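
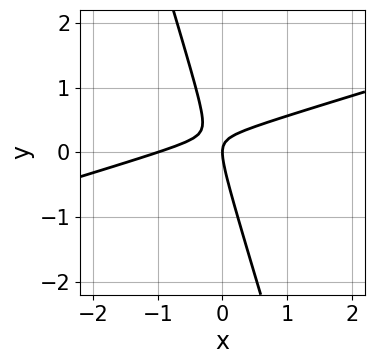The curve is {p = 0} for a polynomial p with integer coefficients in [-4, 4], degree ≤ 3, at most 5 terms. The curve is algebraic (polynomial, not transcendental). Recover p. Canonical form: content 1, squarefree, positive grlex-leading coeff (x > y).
x^2 - 3*x*y - y^2 + x

(a) deg p = 2.
(b) Checking where it meets the axes: one y-axis crossing is at y = 0; the x-axis gridline crossings are at x ∈ {-1, 0}.
(c) Assembling these constraints gives the stated polynomial.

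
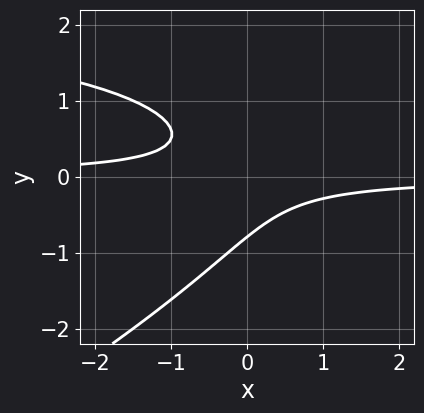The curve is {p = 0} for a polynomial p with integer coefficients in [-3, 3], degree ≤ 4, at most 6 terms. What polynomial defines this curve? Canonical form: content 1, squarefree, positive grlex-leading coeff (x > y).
x*y^2 - 2*y^3 - 3*x*y - 1

The degree is 3 — the shape is more complex than any degree-2 curve.
Observable constraints: the curve avoids every integer x-axis point in the box.
Solving for integer coefficients yields p as stated.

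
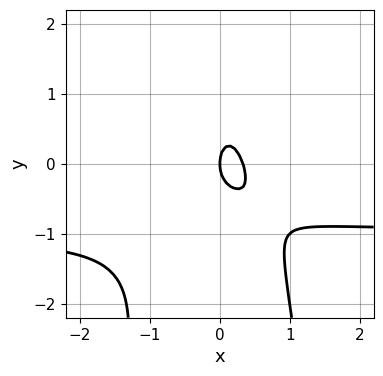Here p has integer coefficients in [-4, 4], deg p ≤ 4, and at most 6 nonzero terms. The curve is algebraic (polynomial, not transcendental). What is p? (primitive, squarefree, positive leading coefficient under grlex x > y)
1. deg p = 3.
2. From the axis intercepts and sections: it crosses the y-axis at the gridline y = 0; it crosses the x-axis at the gridline x = 0.
3. Matching integer coefficients to the picture gives p.

3*x^2*y + 3*x^2 + y^2 - x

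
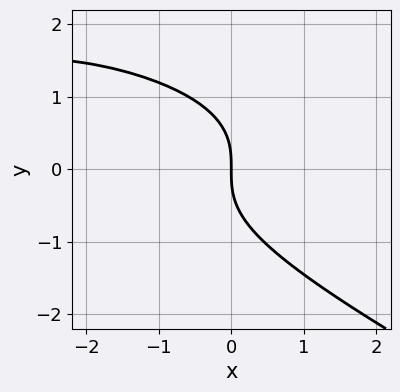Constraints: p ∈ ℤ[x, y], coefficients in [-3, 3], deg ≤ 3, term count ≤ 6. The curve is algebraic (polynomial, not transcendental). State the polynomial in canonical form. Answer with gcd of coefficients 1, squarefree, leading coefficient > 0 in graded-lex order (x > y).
1. The degree is 3 — the shape is more complex than any degree-2 curve.
2. Observable constraints: it meets the x-axis at x = 0 (among the integer gridlines); it meets the y-axis at y = 0 (among the integer gridlines).
3. Fitting integer coefficients to these (and the overall shape) gives p.

x*y^2 + 2*y^3 + x^2 + 3*x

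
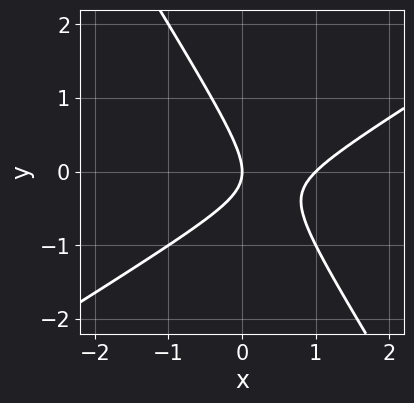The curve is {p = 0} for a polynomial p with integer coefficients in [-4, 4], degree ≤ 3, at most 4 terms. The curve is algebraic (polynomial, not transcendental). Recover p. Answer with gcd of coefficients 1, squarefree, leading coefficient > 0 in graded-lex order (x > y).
x^2 - x*y - y^2 - x

First, degree: a generic line meets the curve in up to 2 points, so deg p = 2.
Next, against the integer gridlines: the x-axis gridline crossings are at x ∈ {0, 1}; it meets the y-axis at y = 0 (among the integer gridlines).
Finally, these observations pin down the coefficients.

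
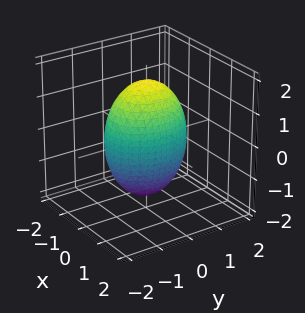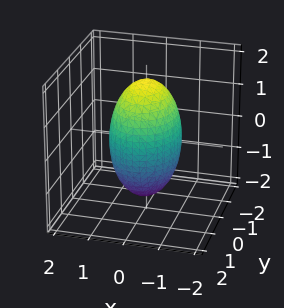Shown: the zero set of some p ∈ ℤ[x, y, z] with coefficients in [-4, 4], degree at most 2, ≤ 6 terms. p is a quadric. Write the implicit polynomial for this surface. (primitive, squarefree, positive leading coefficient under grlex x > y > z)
First, deg p = 2.
Then, symmetries: it's symmetric under x → −x, forcing even powers of x; it's symmetric under y → −y, forcing even powers of y; it's symmetric under z → −z, forcing even powers of z.
Then, from the visible intercepts: among the integer gridlines, it crosses the x-axis at x ∈ {-1, 1}.
Finally, the integer polynomial consistent with all of this is the stated p.

3*x^2 + 2*y^2 + z^2 - 3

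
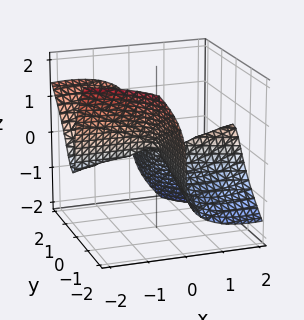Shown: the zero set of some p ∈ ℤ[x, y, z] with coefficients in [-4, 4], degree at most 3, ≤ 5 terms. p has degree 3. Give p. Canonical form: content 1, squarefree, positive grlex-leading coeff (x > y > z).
(a) deg p = 3.
(b) Checking where it meets the axes: the visible y-axis segment lies entirely on the surface; every point of the x-axis in the box is on the surface; one z-axis crossing is at z = 0.
(c) Assembling these constraints gives the stated polynomial.

x^2*y + 3*x*y^2 - 2*x*y*z + 2*z^3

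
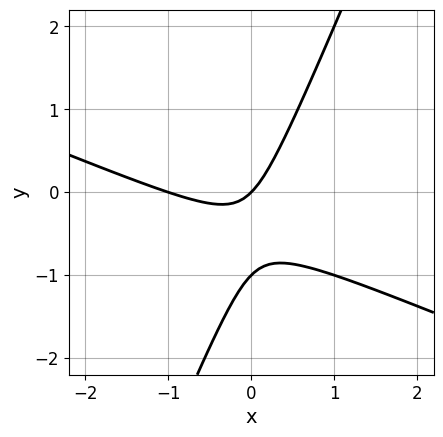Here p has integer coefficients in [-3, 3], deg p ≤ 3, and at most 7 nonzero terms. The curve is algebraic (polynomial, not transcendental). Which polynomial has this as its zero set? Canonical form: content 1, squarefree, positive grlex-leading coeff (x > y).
First, deg p = 2.
Next, from the visible intercepts: among the integer gridlines, it crosses the y-axis at y ∈ {-1, 0}; among the integer gridlines, it crosses the x-axis at x ∈ {-1, 0}.
Finally, the integer polynomial consistent with all of this is the stated p.

x^2 + 2*x*y - y^2 + x - y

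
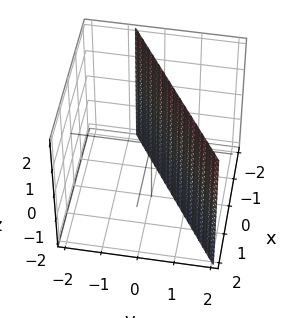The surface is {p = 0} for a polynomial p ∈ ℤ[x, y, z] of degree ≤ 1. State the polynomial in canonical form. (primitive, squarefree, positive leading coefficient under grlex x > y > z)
(a) Degree: every cross-section is a straight line — this is a plane, so deg p = 1.
(b) From the visible intercepts: it crosses the x-axis at the gridline x = -1; the surface avoids every integer z-axis point in the box.
(c) The integer polynomial consistent with all of this is the stated p.

2*x - 3*y + 2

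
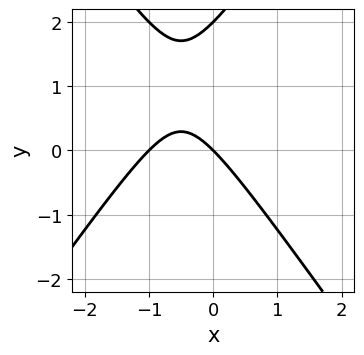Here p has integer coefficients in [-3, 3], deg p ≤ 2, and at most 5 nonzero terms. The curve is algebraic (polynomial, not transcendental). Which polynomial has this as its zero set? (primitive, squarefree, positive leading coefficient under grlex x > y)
deg p = 2. No degree-1 curve has this shape.
From the visible intercepts: the x-axis gridline crossings are at x ∈ {-1, 0}; the y-axis gridline crossings are at y ∈ {0, 2}.
The integer polynomial consistent with all of this is the stated p.

2*x^2 - y^2 + 2*x + 2*y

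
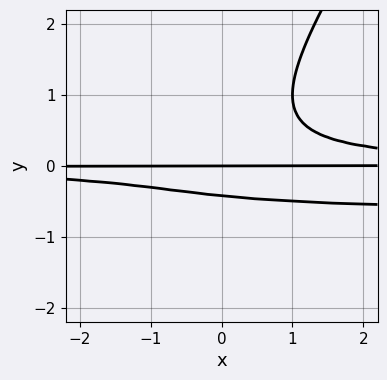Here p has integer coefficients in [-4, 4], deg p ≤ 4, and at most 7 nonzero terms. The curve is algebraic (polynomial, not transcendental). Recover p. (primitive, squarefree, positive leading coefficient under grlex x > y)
3*x*y^3 - 2*y^4 + 2*x*y^2 - 2*y^2 - y

First, deg p = 4.
Then, checking where it meets the axes: every point of the x-axis in the box is on the curve; one y-axis crossing is at y = 0.
Finally, fitting integer coefficients to these (and the overall shape) gives p.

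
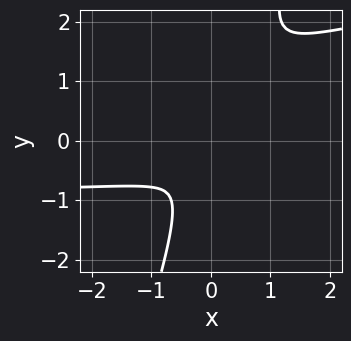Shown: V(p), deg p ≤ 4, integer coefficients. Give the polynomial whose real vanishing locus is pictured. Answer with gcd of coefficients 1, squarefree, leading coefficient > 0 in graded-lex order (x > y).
3*x*y^3 - y^4 - 2*x^2*y - 2*x^2 - y^2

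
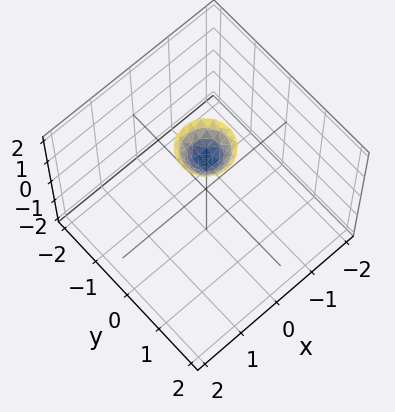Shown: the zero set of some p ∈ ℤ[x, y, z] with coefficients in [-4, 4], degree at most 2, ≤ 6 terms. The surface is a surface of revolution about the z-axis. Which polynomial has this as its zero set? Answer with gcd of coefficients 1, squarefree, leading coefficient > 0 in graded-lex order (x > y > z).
3*x^2 + 3*y^2 - 2*z + 3

deg p = 2.
By symmetry, every cross-section ⟂ z is a circle, so x, y appear only via x² + y².
From the visible intercepts: a circular section at z = 2 has radius between 0 and 1; no y-intercept at any integer in the box.
These observations pin down the coefficients.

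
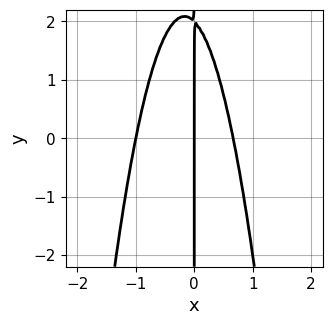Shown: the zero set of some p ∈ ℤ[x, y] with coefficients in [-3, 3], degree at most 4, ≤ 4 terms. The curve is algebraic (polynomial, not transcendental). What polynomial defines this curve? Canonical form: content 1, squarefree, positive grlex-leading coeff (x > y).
(a) Degree: no degree-2 curve has this shape, so deg p = 3.
(b) From the axis intercepts and sections: the visible y-axis segment lies entirely on the curve; the x-axis gridline crossings are at x ∈ {-1, 0}.
(c) The integer polynomial consistent with all of this is the stated p.

3*x^3 + x^2 + x*y - 2*x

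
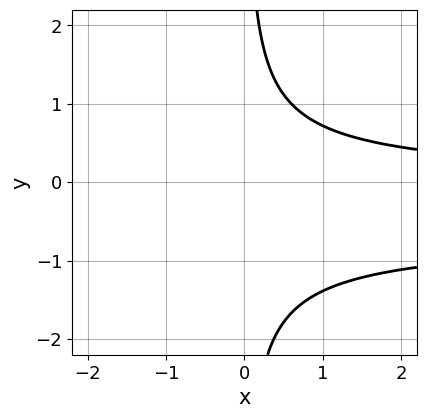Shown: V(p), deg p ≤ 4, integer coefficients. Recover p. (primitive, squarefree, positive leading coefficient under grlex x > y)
3*x*y^2 + 2*x*y - 3

1. deg p = 3.
2. From the visible intercepts: it misses every integer gridline on the x-axis; no y-intercept at any integer in the box.
3. Matching integer coefficients to the picture gives p.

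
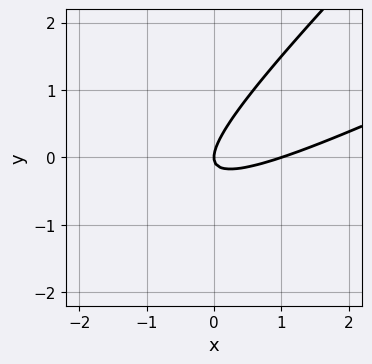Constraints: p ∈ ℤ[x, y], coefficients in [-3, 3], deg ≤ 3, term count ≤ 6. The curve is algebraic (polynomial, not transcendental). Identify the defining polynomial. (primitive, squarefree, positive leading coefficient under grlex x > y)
(a) deg p = 2. No degree-1 curve has this shape.
(b) Checking where it meets the axes: among the integer gridlines, it crosses the x-axis at x ∈ {0, 1}; one y-axis crossing is at y = 0.
(c) Assembling these constraints gives the stated polynomial.

x^2 - 3*x*y + 2*y^2 - x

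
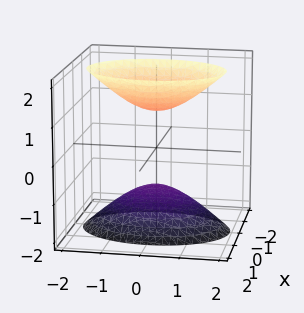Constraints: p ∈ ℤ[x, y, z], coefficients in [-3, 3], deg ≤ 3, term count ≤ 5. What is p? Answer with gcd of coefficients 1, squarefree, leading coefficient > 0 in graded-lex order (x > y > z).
2*x^2 + y^2 - z^2 + 1

1. The picture has 2 separate pieces. They look like related sheets of one shape, so recover p as a whole.
2. The degree is 2 — two sheets facing apart; a quadric.
3. Symmetries: the z ↦ −z reflection is a symmetry, so z appears only in even powers; mirror symmetry x ↦ −x ⇒ only even powers of x; the y ↦ −y reflection is a symmetry, so y appears only in even powers.
4. Against the integer gridlines: no y-intercept at any integer in the box; the z-axis gridline crossings are at z ∈ {-1, 1}; it misses every integer gridline on the x-axis.
5. Putting this together gives p.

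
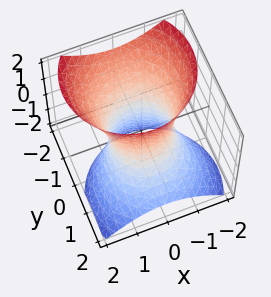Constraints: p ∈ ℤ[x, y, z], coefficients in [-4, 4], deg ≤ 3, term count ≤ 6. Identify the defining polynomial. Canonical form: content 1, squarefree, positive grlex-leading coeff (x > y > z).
Degree: the shape is more complex than any degree-1 surface, so deg p = 2.
Reading off the gridlines: no z-intercept at any integer in the box; among the integer gridlines, it crosses the y-axis at y ∈ {-1, 1}; the x-axis gridline crossings are at x ∈ {-1, 1}.
The integer polynomial consistent with all of this is the stated p.

2*x^2 + 2*y^2 + 2*y*z - z^2 - 2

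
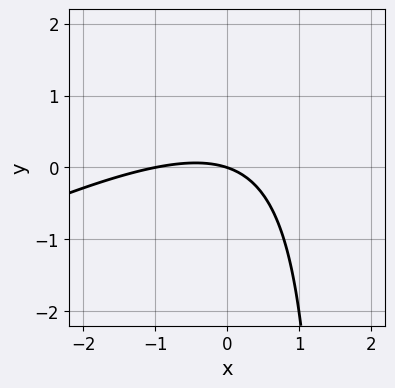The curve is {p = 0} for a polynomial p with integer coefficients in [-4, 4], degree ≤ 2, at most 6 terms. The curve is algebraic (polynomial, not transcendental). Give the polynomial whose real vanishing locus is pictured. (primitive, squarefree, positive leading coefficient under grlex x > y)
x^2 - 2*x*y + x + 3*y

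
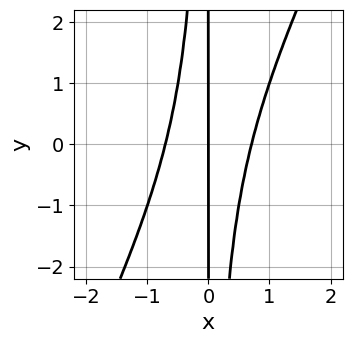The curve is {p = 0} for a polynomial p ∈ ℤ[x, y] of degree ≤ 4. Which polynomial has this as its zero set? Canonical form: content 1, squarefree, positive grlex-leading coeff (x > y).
deg p = 3. The shape is more complex than any degree-2 curve.
From the visible intercepts: the visible y-axis segment lies entirely on the curve; one x-axis crossing is at x = 0.
Fitting integer coefficients to these (and the overall shape) gives p.

2*x^3 - x^2*y - x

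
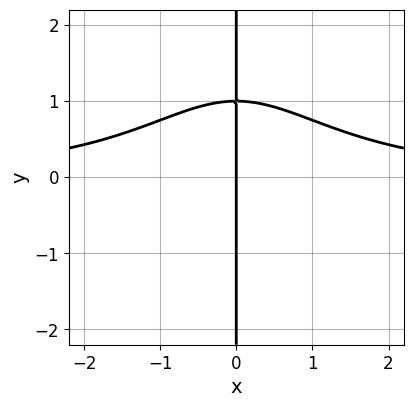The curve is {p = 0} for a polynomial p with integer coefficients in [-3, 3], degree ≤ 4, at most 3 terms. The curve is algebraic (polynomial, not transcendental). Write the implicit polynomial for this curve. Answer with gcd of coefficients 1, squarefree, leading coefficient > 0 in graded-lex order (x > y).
x^3*y + 3*x*y - 3*x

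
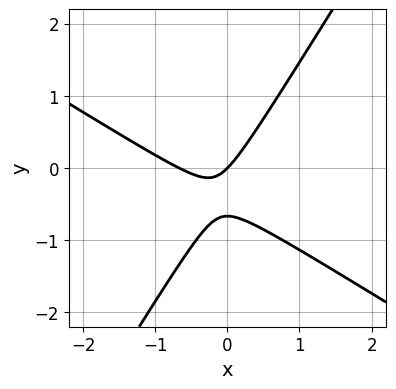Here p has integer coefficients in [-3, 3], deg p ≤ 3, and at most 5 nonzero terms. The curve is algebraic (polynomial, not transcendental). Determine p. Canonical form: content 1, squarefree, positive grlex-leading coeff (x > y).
3*x^2 + 3*x*y - 3*y^2 + 2*x - 2*y

First, degree: no degree-1 curve has this shape, so deg p = 2.
Next, observable constraints: it meets the x-axis at x = 0 (among the integer gridlines); it crosses the y-axis at the gridline y = 0.
Finally, solving for integer coefficients yields p as stated.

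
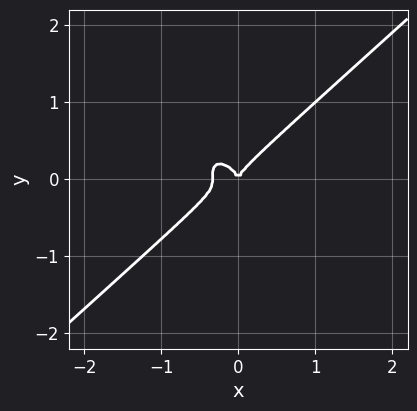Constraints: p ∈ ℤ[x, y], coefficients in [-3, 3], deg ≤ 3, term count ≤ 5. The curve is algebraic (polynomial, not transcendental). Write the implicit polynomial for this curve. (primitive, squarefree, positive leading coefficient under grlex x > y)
3*x^3 - x*y^2 - 3*y^3 + x^2

(a) The degree is 3 — the shape is more complex than any degree-2 curve.
(b) Checking where it meets the axes: one y-axis crossing is at y = 0; one x-axis crossing is at x = 0.
(c) Fitting integer coefficients to these (and the overall shape) gives p.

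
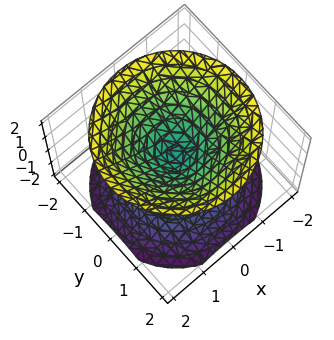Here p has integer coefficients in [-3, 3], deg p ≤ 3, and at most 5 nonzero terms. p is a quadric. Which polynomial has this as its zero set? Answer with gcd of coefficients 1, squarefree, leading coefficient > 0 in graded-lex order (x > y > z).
x^2 + y^2 - z^2

1. There are 2 components. Treating them together as one polynomial.
2. Degree: a double cone through the origin; a quadric, so deg p = 2.
3. Symmetries: rotational symmetry about the z-axis ⇒ p depends on x, y only through x² + y²; mirror symmetry z ↦ −z ⇒ only even powers of z.
4. From the axis intercepts and sections: one y-axis crossing is at y = 0; a circular section at z = 1 has radius exactly 1.
5. The integer polynomial consistent with all of this is the stated p.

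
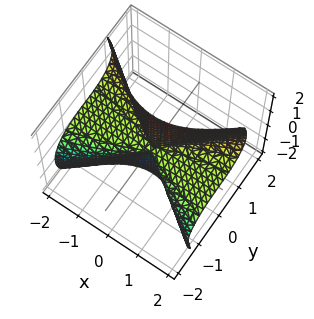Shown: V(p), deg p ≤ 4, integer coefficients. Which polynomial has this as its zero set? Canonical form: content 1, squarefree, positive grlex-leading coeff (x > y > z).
(a) Degree: the shape is more complex than any degree-2 surface, so deg p = 3.
(b) Checking where it meets the axes: it crosses the y-axis at the gridline y = 0; the visible z-axis segment lies entirely on the surface.
(c) Together with the visible shape, these determine p as stated. Check: (-2, 0, 0) on the x-axis lies on the surface, and p(-2, 0, 0) = 0. ✓

2*x^2*z - 2*y^3 - 3*y*z^2 - y*z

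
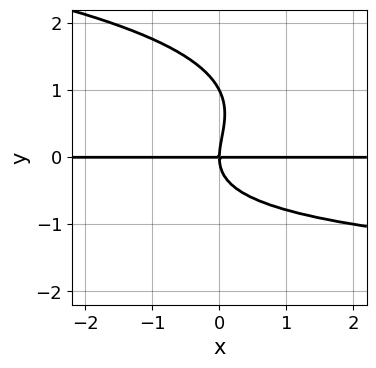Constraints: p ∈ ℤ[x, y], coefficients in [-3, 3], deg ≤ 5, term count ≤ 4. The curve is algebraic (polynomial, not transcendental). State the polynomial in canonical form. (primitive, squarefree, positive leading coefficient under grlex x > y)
2*y^4 + x*y^2 - 2*y^3 + 3*x*y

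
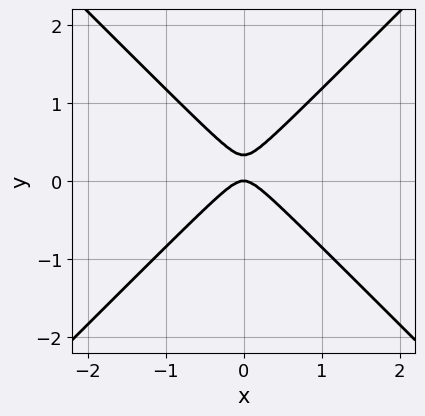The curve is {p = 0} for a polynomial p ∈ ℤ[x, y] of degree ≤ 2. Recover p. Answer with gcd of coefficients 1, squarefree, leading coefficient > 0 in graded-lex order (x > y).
3*x^2 - 3*y^2 + y

Degree: a generic line meets the curve in up to 2 points, so deg p = 2.
Symmetries: the x ↦ −x reflection is a symmetry, so x appears only in even powers.
Reading off the gridlines: one y-axis crossing is at y = 0; it meets the x-axis at x = 0 (among the integer gridlines).
Solving for integer coefficients yields p as stated.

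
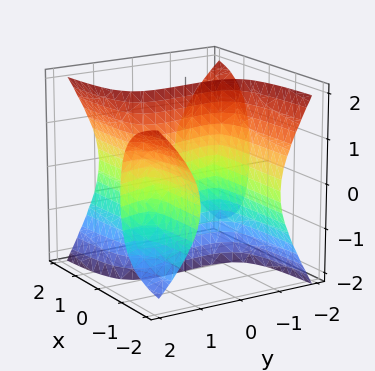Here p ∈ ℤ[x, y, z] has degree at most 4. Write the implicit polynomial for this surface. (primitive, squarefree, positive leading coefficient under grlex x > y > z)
3*x*y^2 - 2*x*z^2 + y^3 - 3*x - y

There are 3 components. They look like related sheets of one shape, so recover p as a whole.
Degree: no degree-2 surface has this shape, so deg p = 3.
From the axis intercepts and sections: among the integer gridlines, it crosses the y-axis at y ∈ {-1, 0, 1}; the visible z-axis segment lies entirely on the surface; it meets the x-axis at x = 0 (among the integer gridlines).
These observations pin down the coefficients.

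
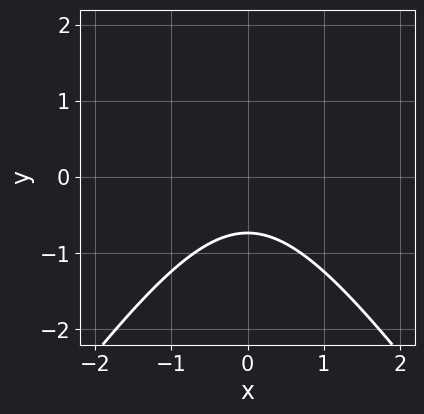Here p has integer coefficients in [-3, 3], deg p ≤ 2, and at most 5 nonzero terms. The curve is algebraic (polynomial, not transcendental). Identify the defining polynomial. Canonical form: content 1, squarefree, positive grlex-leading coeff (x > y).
2*x^2 - y^2 + 2*y + 2

(a) Degree: no degree-1 curve has this shape, so deg p = 2.
(b) Symmetries: it's symmetric under x → −x, forcing even powers of x.
(c) Against the integer gridlines: it misses every integer gridline on the x-axis.
(d) These observations pin down the coefficients.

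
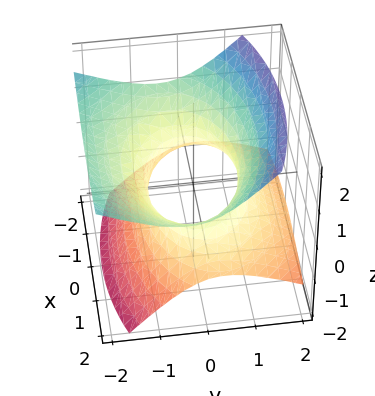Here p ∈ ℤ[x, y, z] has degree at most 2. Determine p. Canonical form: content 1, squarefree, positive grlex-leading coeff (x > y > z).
x^2 + 2*y^2 + 2*y*z - 3*z^2 - 2

1. Degree: no degree-1 surface has this shape, so deg p = 2.
2. Reading off the gridlines: among the integer gridlines, it crosses the y-axis at y ∈ {-1, 1}; the surface avoids every integer z-axis point in the box.
3. Fitting integer coefficients to these (and the overall shape) gives p.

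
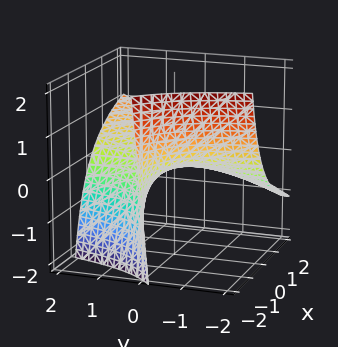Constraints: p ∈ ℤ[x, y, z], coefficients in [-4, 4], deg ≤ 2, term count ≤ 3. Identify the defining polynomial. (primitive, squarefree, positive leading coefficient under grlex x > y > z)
deg p = 2. No degree-1 surface has this shape.
Reading off the gridlines: every point of the y-axis in the box is on the surface; every point of the x-axis in the box is on the surface; one z-axis crossing is at z = 0.
Assembling these constraints gives the stated polynomial.

x*y - x*z - 2*z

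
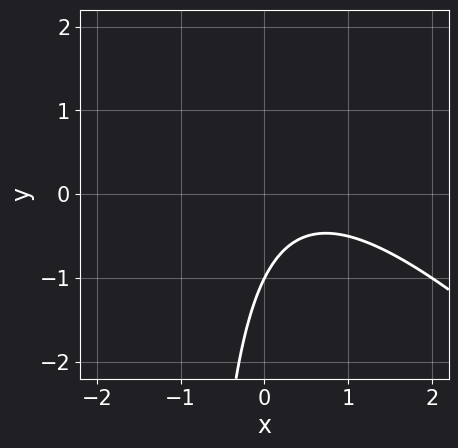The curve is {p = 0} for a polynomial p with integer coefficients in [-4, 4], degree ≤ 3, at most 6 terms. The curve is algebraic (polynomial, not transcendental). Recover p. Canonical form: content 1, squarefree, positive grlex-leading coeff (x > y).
Degree: no degree-1 curve has this shape, so deg p = 2.
Checking where it meets the axes: one y-axis crossing is at y = -1; the curve avoids every integer x-axis point in the box.
These observations pin down the coefficients.

x^2 + x*y - x + y + 1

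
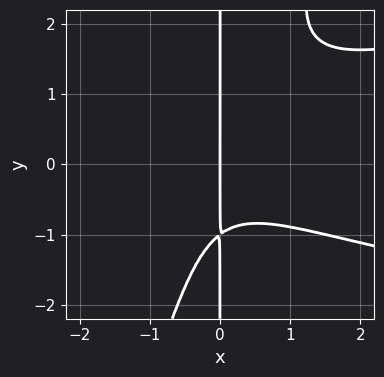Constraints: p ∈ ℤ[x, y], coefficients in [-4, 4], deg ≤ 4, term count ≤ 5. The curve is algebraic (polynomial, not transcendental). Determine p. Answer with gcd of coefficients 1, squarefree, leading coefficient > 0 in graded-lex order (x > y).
3*x^2*y^2 - x*y^3 - 2*x^3 - x*y - 2*x

First, deg p = 4. The shape is more complex than any degree-3 curve.
Next, checking where it meets the axes: it meets the x-axis at x = 0 (among the integer gridlines); the visible y-axis segment lies entirely on the curve.
Finally, assembling these constraints gives the stated polynomial.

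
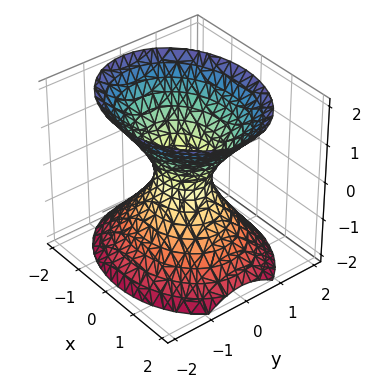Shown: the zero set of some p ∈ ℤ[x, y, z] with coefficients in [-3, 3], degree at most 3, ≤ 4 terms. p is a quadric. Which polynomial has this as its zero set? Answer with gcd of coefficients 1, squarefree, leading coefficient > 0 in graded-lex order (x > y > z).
2*x^2 + 3*y^2 - 2*z^2 - 1

(a) The degree is 2 — an hourglass — one-sheet hyperboloid; a quadric.
(b) Symmetries: the z ↦ −z reflection is a symmetry, so z appears only in even powers; the x ↦ −x reflection is a symmetry, so x appears only in even powers; it's symmetric under y → −y, forcing even powers of y.
(c) Observable constraints: it misses every integer gridline on the z-axis.
(d) The integer polynomial consistent with all of this is the stated p.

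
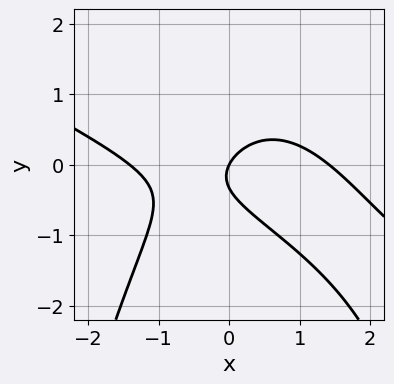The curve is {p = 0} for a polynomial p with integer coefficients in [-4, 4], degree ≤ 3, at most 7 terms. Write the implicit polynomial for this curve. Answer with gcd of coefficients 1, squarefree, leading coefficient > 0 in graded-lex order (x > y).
x^3 + 2*x^2*y + 3*y^2 - 2*x + y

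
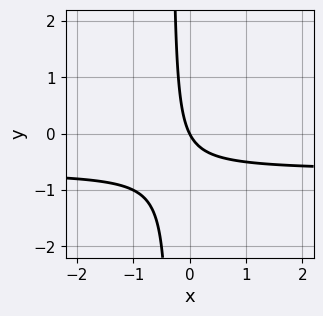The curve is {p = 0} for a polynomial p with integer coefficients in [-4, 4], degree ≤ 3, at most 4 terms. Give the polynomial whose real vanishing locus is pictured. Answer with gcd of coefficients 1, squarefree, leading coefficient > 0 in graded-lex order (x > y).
deg p = 2. The shape is more complex than any degree-1 curve.
Against the integer gridlines: it meets the x-axis at x = 0 (among the integer gridlines); one y-axis crossing is at y = 0.
Assembling these constraints gives the stated polynomial.

3*x*y + 2*x + y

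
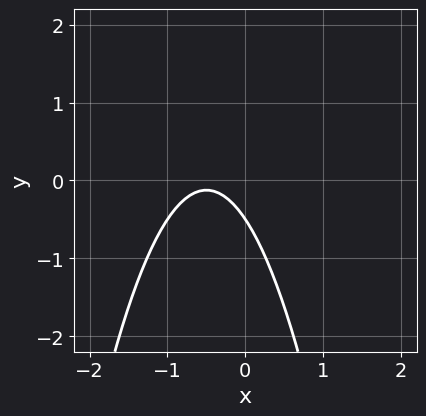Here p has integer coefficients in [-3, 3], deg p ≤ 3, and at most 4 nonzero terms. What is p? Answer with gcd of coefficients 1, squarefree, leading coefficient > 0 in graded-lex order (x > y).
3*x^2 + 3*x + 2*y + 1

First, the degree is 2 — no degree-1 curve has this shape.
Then, from the visible intercepts: the curve avoids every integer x-axis point in the box.
Finally, matching integer coefficients to the picture gives p.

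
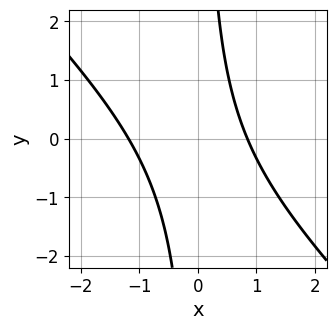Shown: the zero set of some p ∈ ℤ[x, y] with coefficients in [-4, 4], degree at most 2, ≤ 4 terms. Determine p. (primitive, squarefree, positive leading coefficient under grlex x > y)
deg p = 2. No degree-1 curve has this shape.
Observable constraints: no y-intercept at any integer in the box.
Together with the visible shape, these determine p as stated.

3*x^2 + 3*x*y + x - 3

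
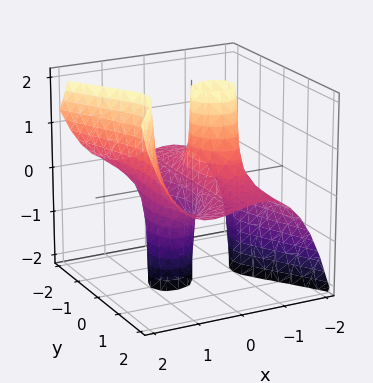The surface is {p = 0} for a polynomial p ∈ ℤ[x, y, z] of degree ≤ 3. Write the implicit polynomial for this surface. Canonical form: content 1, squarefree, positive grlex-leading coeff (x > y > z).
The degree is 3 — no degree-2 surface has this shape.
Observable constraints: every point of the y-axis in the box is on the surface; the visible z-axis segment lies entirely on the surface; among the integer gridlines, it crosses the x-axis at x ∈ {-1, 0, 1}.
Together with the visible shape, these determine p as stated.

x^3 - y^2*z - x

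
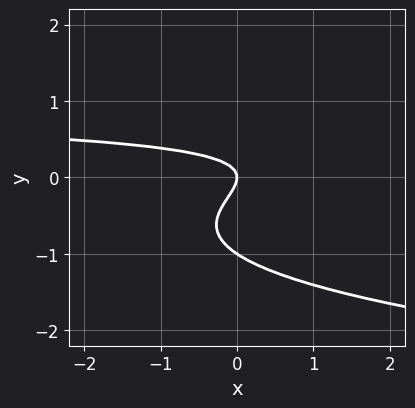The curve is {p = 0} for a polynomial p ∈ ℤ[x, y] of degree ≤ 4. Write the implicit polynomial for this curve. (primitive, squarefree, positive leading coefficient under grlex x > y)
(a) deg p = 3. A generic line meets the curve in up to 3 points.
(b) From the axis intercepts and sections: it meets the x-axis at x = 0 (among the integer gridlines); the y-axis gridline crossings are at y ∈ {-1, 0}.
(c) The integer polynomial consistent with all of this is the stated p.

3*y^3 - x*y + 3*y^2 + x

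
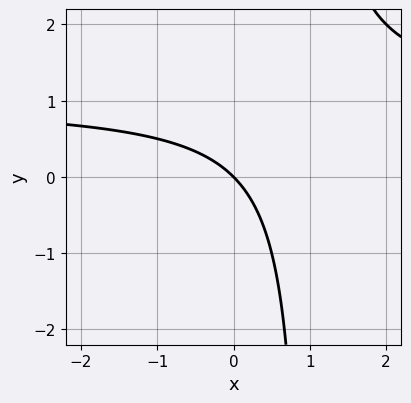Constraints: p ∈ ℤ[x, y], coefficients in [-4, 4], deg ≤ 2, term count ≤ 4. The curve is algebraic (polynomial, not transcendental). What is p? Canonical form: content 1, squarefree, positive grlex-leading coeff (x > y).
(a) deg p = 2.
(b) Reading off the gridlines: one x-axis crossing is at x = 0; it meets the y-axis at y = 0 (among the integer gridlines).
(c) Solving for integer coefficients yields p as stated.

x*y - x - y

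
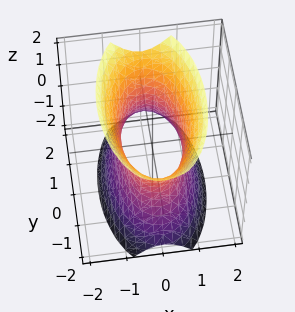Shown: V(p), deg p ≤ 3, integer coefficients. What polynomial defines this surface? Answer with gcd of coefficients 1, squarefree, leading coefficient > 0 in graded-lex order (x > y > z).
3*x^2 + y^2 - z^2 - 2

deg p = 2. One connected sheet with a waist; a quadric.
Symmetries: mirror symmetry y ↦ −y ⇒ only even powers of y; it's symmetric under x → −x, forcing even powers of x; mirror symmetry z ↦ −z ⇒ only even powers of z.
From the axis intercepts and sections: it misses every integer gridline on the z-axis.
Solving for integer coefficients yields p as stated.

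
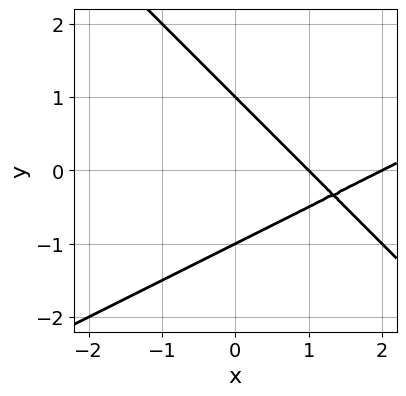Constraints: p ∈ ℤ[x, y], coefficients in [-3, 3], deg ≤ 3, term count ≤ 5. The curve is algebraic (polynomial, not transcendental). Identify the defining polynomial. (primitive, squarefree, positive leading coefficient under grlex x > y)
x^2 - x*y - 2*y^2 - 3*x + 2

First, degree: the shape is more complex than any degree-1 curve, so deg p = 2.
Next, observable constraints: the x-axis gridline crossings are at x ∈ {1, 2}; among the integer gridlines, it crosses the y-axis at y ∈ {-1, 1}.
Finally, together with the visible shape, these determine p as stated.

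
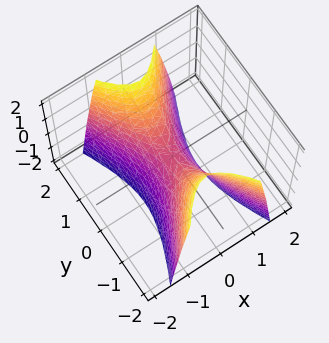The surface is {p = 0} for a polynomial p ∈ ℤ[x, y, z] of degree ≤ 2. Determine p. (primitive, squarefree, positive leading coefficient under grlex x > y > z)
1. The degree is 2 — a saddle surface; a quadric.
2. Symmetries: mirror symmetry x ↦ −x ⇒ only even powers of x; mirror symmetry y ↦ −y ⇒ only even powers of y.
3. Against the integer gridlines: it crosses the z-axis at the gridline z = 0; it meets the x-axis at x = 0 (among the integer gridlines).
4. Fitting integer coefficients to these (and the overall shape) gives p.

3*x^2 - y^2 + z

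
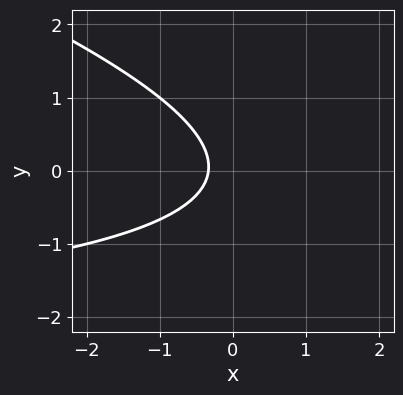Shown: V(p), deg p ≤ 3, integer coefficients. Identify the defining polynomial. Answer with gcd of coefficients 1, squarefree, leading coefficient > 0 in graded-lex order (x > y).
x*y + 3*y^2 + 3*x + 1

The degree is 2 — the shape is more complex than any degree-1 curve.
From the visible intercepts: the curve avoids every integer y-axis point in the box.
Together with the visible shape, these determine p as stated.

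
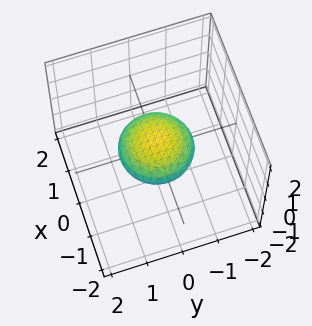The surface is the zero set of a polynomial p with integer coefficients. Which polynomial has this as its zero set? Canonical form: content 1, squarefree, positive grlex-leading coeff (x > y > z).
x^2 + y^2 + 3*z^2 - 1

Degree: bounded and convex; a quadric, so deg p = 2.
By symmetry, every cross-section ⟂ z is a circle, so x, y appear only via x² + y²; it's symmetric under z → −z, forcing even powers of z.
Observable constraints: the x-axis gridline crossings are at x ∈ {-1, 1}; among the integer gridlines, it crosses the y-axis at y ∈ {-1, 1}; a circular section at z = 0 has radius exactly 1.
Matching integer coefficients to the picture gives p.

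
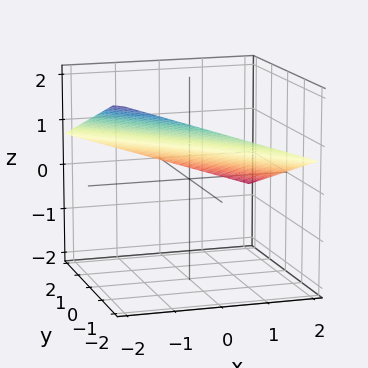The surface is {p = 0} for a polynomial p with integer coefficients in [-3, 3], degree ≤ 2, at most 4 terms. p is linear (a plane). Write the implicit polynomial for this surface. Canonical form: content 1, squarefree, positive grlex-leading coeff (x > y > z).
x + y + 3*z - 2

(a) The degree is 1 — the surface is flat (a plane).
(b) Reading off the gridlines: it crosses the x-axis at the gridline x = 2; it meets the y-axis at y = 2 (among the integer gridlines).
(c) The integer polynomial consistent with all of this is the stated p.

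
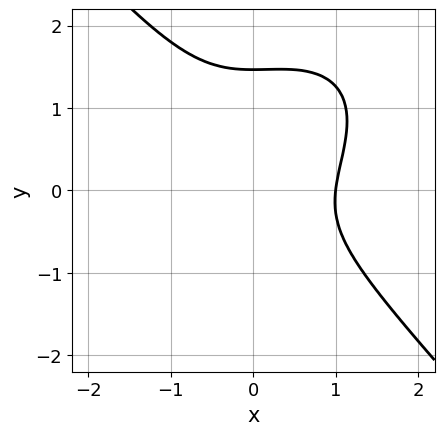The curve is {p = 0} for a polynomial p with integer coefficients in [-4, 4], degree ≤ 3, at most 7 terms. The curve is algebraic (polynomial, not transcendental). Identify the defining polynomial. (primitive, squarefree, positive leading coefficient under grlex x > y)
First, degree: a generic line meets the curve in up to 3 points, so deg p = 3.
Then, observable constraints: it crosses the x-axis at the gridline x = 1.
Finally, fitting integer coefficients to these (and the overall shape) gives p.

3*x^3 - x^2*y + 3*y^3 - 3*y^2 - 3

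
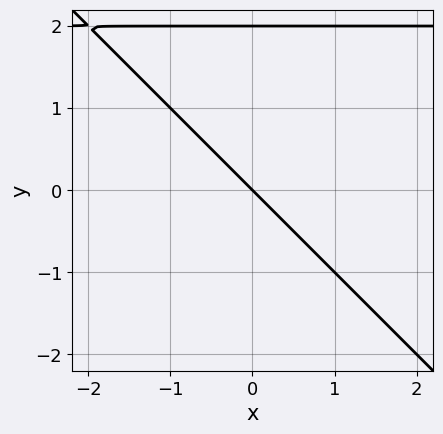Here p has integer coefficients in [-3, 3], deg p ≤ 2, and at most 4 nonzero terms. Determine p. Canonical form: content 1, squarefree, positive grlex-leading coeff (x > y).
(a) The degree is 2 — a generic line meets the curve in up to 2 points.
(b) From the axis intercepts and sections: among the integer gridlines, it crosses the y-axis at y ∈ {0, 2}; it crosses the x-axis at the gridline x = 0.
(c) Fitting integer coefficients to these (and the overall shape) gives p.

x*y + y^2 - 2*x - 2*y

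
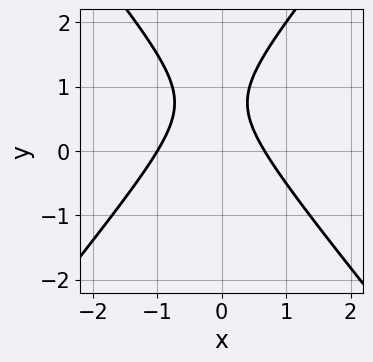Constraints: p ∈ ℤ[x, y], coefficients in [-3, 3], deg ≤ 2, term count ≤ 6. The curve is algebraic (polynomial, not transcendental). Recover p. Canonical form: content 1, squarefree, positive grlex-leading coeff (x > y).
3*x^2 - 2*y^2 + x + 3*y - 2

1. Degree: the shape is more complex than any degree-1 curve, so deg p = 2.
2. Reading off the gridlines: the curve avoids every integer y-axis point in the box; it crosses the x-axis at the gridline x = -1.
3. These observations pin down the coefficients.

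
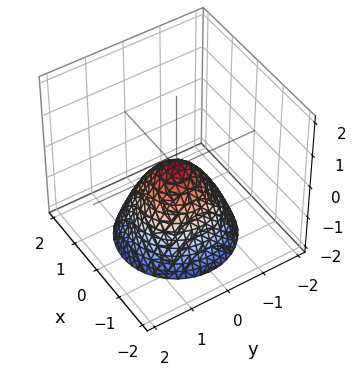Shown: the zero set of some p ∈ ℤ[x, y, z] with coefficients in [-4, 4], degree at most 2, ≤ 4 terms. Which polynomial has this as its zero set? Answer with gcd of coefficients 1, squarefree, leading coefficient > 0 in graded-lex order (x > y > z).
x^2 + y^2 + z

First, deg p = 2.
Next, symmetry: the surface is invariant under rotation about z: p = q(x² + y², z).
Next, from the visible intercepts: it crosses the z-axis at the gridline z = 0; a circular section at z = -1 has radius exactly 1.
Finally, together with the visible shape, these determine p as stated.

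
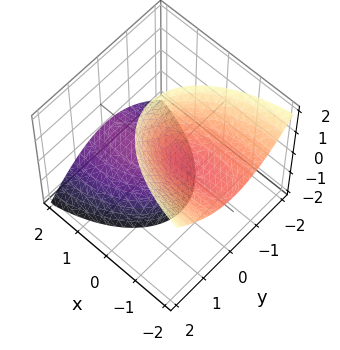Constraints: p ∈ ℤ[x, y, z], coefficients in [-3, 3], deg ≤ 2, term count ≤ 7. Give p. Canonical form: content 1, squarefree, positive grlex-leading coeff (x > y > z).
x^2 + 3*x*z + 3*y^2 - z^2 + 1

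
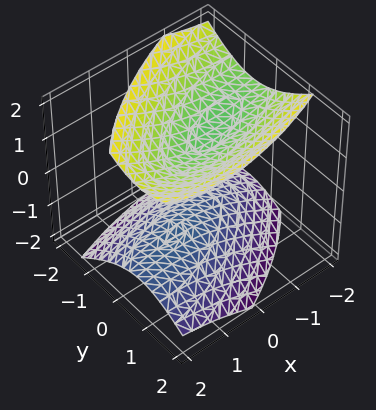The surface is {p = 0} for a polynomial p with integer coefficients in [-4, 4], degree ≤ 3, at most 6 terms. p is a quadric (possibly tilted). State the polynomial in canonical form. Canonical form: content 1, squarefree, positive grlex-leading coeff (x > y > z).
1. The picture has 2 separate pieces. They look like related sheets of one shape, so recover p as a whole.
2. The degree is 2 — no degree-1 surface has this shape.
3. From the visible intercepts: it misses every integer gridline on the x-axis; the z-axis gridline crossings are at z ∈ {-1, 1}.
4. Solving for integer coefficients yields p as stated.

x^2 - 2*x*y + x*z + 3*y^2 - 3*z^2 + 3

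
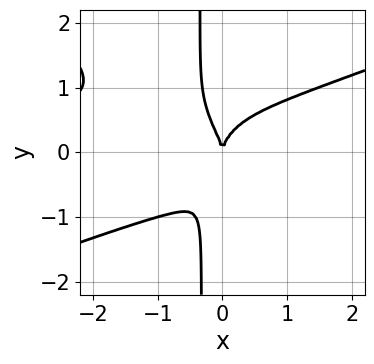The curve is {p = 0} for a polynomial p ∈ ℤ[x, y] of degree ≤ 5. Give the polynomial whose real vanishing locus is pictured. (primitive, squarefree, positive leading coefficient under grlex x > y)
(a) The degree is 4 — a generic line meets the curve in up to 4 points.
(b) From the visible intercepts: it meets the x-axis at x = 0 (among the integer gridlines); it meets the y-axis at y = 0 (among the integer gridlines).
(c) Together with the visible shape, these determine p as stated.

x^3*y - x^2*y^2 - 3*x*y^3 - y^3 + 2*x^2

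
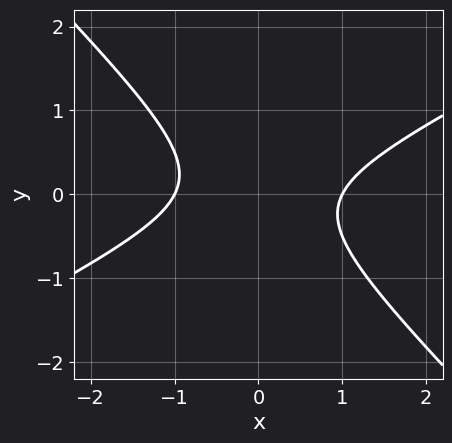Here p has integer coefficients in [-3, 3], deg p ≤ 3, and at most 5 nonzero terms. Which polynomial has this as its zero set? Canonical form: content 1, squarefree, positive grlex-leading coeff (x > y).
x^2 - x*y - 2*y^2 - 1

(a) Degree: a generic line meets the curve in up to 2 points, so deg p = 2.
(b) Checking where it meets the axes: the x-axis gridline crossings are at x ∈ {-1, 1}; no y-intercept at any integer in the box.
(c) The integer polynomial consistent with all of this is the stated p.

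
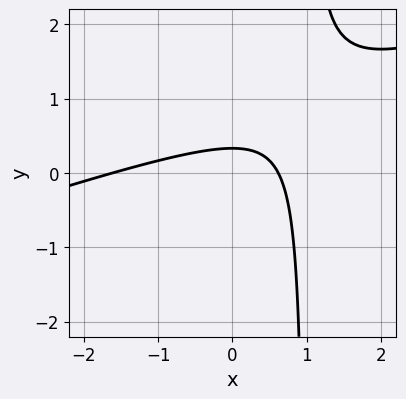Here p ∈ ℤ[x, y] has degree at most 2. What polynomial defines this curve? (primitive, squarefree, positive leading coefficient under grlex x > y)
Degree: a generic line meets the curve in up to 2 points, so deg p = 2.
Matching integer coefficients to the picture gives p.

x^2 - 3*x*y + x + 3*y - 1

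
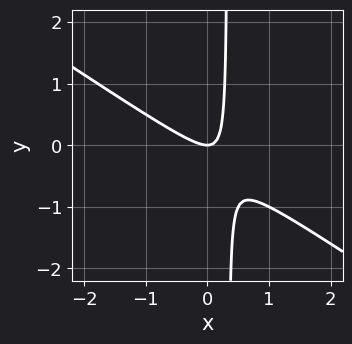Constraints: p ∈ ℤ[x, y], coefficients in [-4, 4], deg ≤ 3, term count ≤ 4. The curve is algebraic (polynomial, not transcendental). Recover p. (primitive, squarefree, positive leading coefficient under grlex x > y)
1. deg p = 2. A generic line meets the curve in up to 2 points.
2. From the visible intercepts: it crosses the y-axis at the gridline y = 0; it crosses the x-axis at the gridline x = 0.
3. These observations pin down the coefficients.

2*x^2 + 3*x*y - y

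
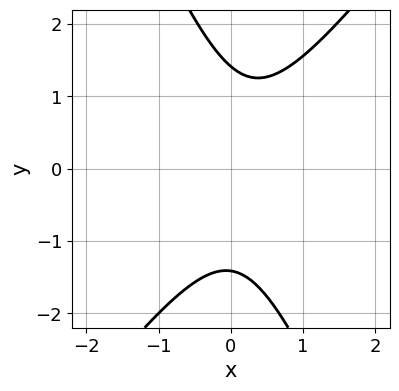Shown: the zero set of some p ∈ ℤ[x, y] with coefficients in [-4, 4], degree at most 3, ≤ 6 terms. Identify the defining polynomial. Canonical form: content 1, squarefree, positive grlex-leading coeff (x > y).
3*x^2 - x*y - y^2 - x + 2

The degree is 2 — no degree-1 curve has this shape.
From the axis intercepts and sections: the curve avoids every integer x-axis point in the box.
Fitting integer coefficients to these (and the overall shape) gives p.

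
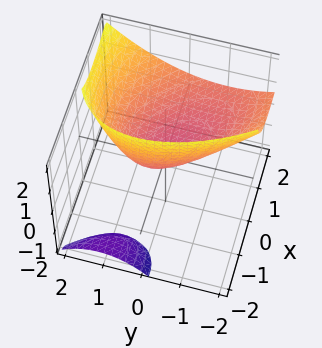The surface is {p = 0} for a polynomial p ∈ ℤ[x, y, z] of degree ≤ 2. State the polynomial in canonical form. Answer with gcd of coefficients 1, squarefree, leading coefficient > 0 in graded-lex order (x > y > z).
The picture has 2 separate pieces. They look like related sheets of one shape, so recover p as a whole.
Degree: no degree-1 surface has this shape, so deg p = 2.
Reading off the gridlines: one y-axis crossing is at y = 0; one x-axis crossing is at x = 0; it meets the z-axis at z = 0 (among the integer gridlines).
Fitting integer coefficients to these (and the overall shape) gives p.

x^2 + x*y - 2*x*z + y^2 - 2*z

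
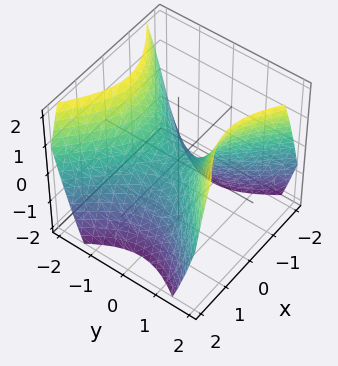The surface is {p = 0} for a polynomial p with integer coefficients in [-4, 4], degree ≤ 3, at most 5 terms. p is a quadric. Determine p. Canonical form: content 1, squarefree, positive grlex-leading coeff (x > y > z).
1. deg p = 2.
2. Symmetries: it's symmetric under y → −y, forcing even powers of y; the x ↦ −x reflection is a symmetry, so x appears only in even powers.
3. Checking where it meets the axes: it crosses the x-axis at the gridline x = 0; it meets the z-axis at z = 0 (among the integer gridlines); it meets the y-axis at y = 0 (among the integer gridlines).
4. Fitting integer coefficients to these (and the overall shape) gives p.

x^2 - y^2 + z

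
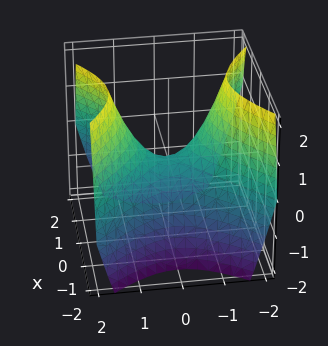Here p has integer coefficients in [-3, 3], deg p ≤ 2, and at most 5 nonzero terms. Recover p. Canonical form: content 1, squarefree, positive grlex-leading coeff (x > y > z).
x^2 - y^2 + z

1. Degree: a hyperbolic paraboloid; a quadric, so deg p = 2.
2. Symmetries: the x ↦ −x reflection is a symmetry, so x appears only in even powers; it's symmetric under y → −y, forcing even powers of y.
3. Checking where it meets the axes: it meets the z-axis at z = 0 (among the integer gridlines); it crosses the x-axis at the gridline x = 0.
4. Together with the visible shape, these determine p as stated.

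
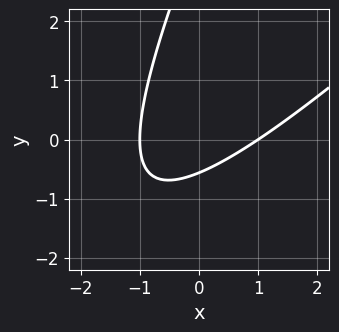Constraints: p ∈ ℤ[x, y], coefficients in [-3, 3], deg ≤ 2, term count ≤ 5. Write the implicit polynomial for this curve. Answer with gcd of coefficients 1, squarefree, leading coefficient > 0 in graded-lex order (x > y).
deg p = 2. No degree-1 curve has this shape.
Against the integer gridlines: among the integer gridlines, it crosses the x-axis at x ∈ {-1, 1}.
Matching integer coefficients to the picture gives p.

2*x^2 - 3*x*y + y^2 - 3*y - 2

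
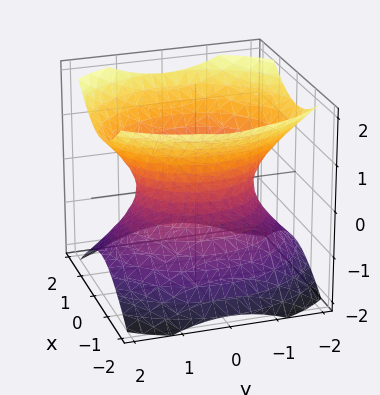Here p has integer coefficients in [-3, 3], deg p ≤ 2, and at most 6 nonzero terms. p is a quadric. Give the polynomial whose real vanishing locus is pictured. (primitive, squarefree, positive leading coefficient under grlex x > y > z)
3*x^2 + 2*y^2 - 3*z^2 - 3

1. Degree: an hourglass — one-sheet hyperboloid; a quadric, so deg p = 2.
2. Symmetries: mirror symmetry x ↦ −x ⇒ only even powers of x; the y ↦ −y reflection is a symmetry, so y appears only in even powers; the z ↦ −z reflection is a symmetry, so z appears only in even powers.
3. Against the integer gridlines: no z-intercept at any integer in the box; among the integer gridlines, it crosses the x-axis at x ∈ {-1, 1}.
4. Matching integer coefficients to the picture gives p.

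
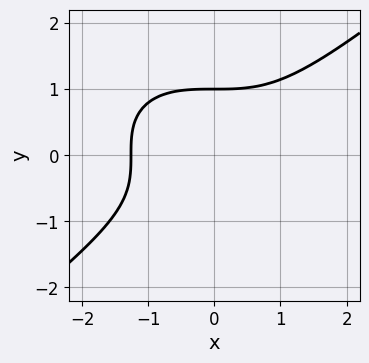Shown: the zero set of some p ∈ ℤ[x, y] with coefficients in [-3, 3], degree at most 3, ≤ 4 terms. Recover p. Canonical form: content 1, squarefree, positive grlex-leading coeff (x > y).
(a) Degree: a generic line meets the curve in up to 3 points, so deg p = 3.
(b) Reading off the gridlines: it meets the y-axis at y = 1 (among the integer gridlines).
(c) The integer polynomial consistent with all of this is the stated p.

x^3 - 2*y^3 + 2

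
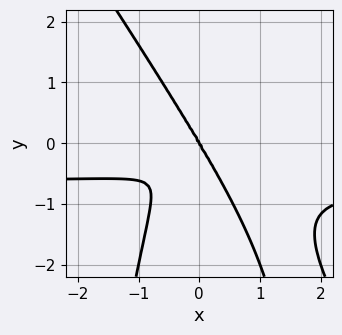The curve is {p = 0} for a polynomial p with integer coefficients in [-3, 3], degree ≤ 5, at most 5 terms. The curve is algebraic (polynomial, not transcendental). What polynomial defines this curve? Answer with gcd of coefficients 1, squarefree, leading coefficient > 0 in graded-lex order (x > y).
3*x^3*y + 2*x^2*y^2 + 2*x^3 + x*y^2 + y^3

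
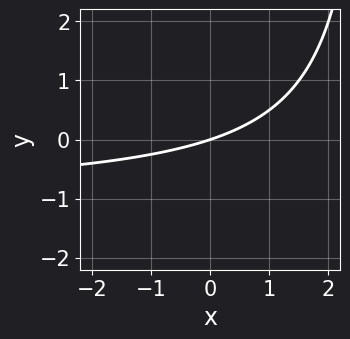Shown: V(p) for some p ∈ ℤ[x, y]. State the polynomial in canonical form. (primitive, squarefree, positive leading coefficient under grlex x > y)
x*y + x - 3*y

deg p = 2. No degree-1 curve has this shape.
Checking where it meets the axes: it crosses the x-axis at the gridline x = 0; it crosses the y-axis at the gridline y = 0.
The integer polynomial consistent with all of this is the stated p.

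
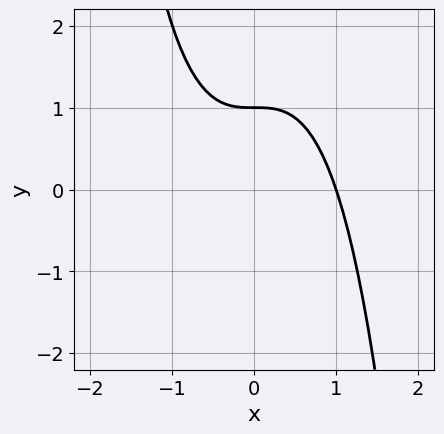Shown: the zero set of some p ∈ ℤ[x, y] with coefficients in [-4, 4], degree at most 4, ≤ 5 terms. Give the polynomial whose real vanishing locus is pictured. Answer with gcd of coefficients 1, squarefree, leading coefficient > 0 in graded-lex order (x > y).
x^3 + y - 1

The degree is 3 — a generic line meets the curve in up to 3 points.
Reading off the gridlines: it crosses the y-axis at the gridline y = 1; one x-axis crossing is at x = 1.
Assembling these constraints gives the stated polynomial.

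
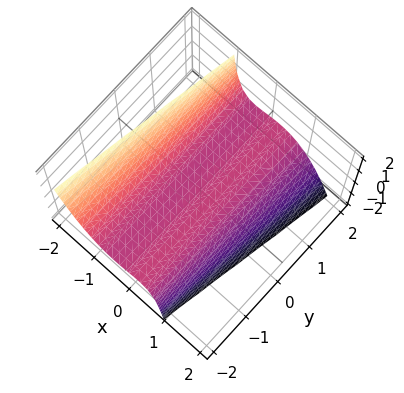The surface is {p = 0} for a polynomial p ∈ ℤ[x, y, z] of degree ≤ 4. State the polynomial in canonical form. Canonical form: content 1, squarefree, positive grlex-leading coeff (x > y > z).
1. deg p = 3. The shape is more complex than any degree-2 surface.
2. Checking where it meets the axes: one z-axis crossing is at z = 0; the visible y-axis segment lies entirely on the surface.
3. Putting this together gives p.

3*x^3 + x*y*z - x + 3*z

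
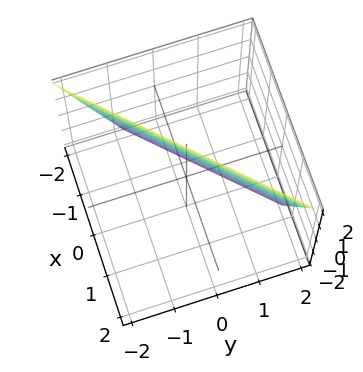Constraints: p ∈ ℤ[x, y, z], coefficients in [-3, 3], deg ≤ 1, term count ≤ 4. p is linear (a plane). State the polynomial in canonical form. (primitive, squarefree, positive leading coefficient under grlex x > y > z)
First, degree: the surface is flat (a plane), so deg p = 1.
Then, checking where it meets the axes: it meets the z-axis at z = 2 (among the integer gridlines).
Finally, assembling these constraints gives the stated polynomial.

3*x - 3*y - z + 2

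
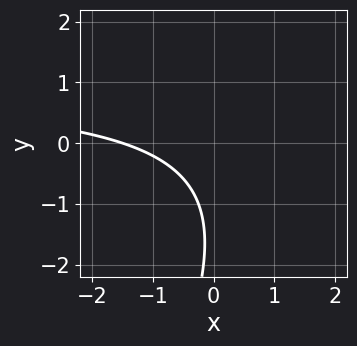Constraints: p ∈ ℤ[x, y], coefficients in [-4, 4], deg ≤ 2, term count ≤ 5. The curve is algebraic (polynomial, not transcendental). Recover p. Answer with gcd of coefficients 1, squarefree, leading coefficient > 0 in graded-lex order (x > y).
2*x*y - y^2 - 2*x - 3*y - 3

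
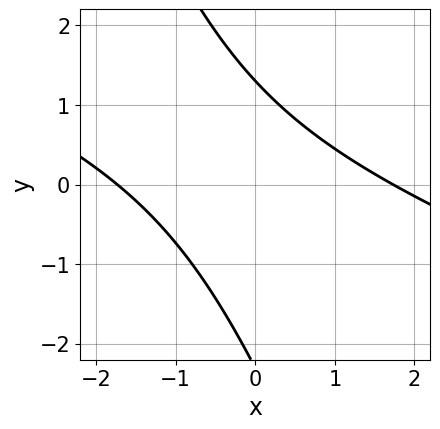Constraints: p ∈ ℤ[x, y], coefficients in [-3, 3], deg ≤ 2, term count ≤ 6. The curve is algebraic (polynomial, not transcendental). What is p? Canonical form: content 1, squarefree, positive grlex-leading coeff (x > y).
x^2 + 3*x*y + y^2 + y - 3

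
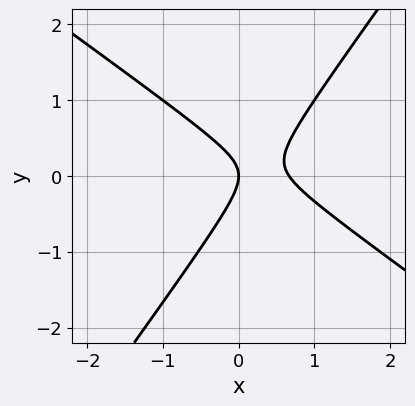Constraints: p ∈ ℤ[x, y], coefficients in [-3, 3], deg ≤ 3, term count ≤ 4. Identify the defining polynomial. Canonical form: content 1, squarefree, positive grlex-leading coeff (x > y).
First, degree: a generic line meets the curve in up to 2 points, so deg p = 2.
Then, from the visible intercepts: one x-axis crossing is at x = 0; it meets the y-axis at y = 0 (among the integer gridlines).
Finally, fitting integer coefficients to these (and the overall shape) gives p.

3*x^2 + 2*x*y - 3*y^2 - 2*x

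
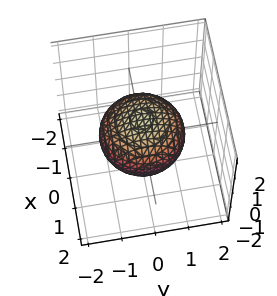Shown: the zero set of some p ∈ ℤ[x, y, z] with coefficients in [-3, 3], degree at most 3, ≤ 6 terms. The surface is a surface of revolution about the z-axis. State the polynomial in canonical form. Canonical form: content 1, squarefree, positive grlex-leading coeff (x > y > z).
First, deg p = 2.
Then, by symmetry, the z-axis is an axis of rotation, so x and y enter only as x² + y².
Then, observable constraints: a circular section at z = 0 has radius between 1 and 2; the z-axis gridline crossings are at z ∈ {-1, 1}.
Finally, putting this together gives p.

2*x^2 + 2*y^2 + 3*z^2 - 3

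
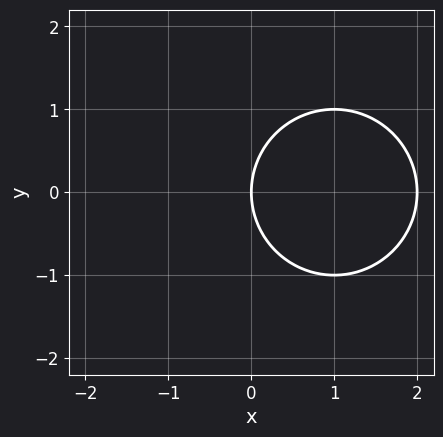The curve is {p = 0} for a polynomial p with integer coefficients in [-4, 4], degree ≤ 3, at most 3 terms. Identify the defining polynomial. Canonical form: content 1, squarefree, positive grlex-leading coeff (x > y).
1. Degree: a generic line meets the curve in up to 2 points, so deg p = 2.
2. Symmetries: mirror symmetry y ↦ −y ⇒ only even powers of y.
3. Reading off the gridlines: it crosses the y-axis at the gridline y = 0; the x-axis gridline crossings are at x ∈ {0, 2}.
4. Putting this together gives p.

x^2 + y^2 - 2*x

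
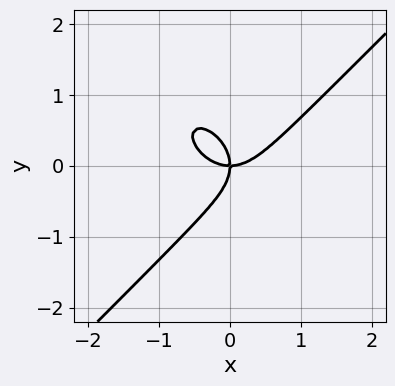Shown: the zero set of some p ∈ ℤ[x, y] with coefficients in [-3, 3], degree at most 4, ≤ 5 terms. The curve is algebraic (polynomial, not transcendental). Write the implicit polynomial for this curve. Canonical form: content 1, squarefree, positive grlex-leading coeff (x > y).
x^3 - y^3 - x*y

1. deg p = 3. No degree-2 curve has this shape.
2. From the visible intercepts: it meets the y-axis at y = 0 (among the integer gridlines); it meets the x-axis at x = 0 (among the integer gridlines).
3. Solving for integer coefficients yields p as stated.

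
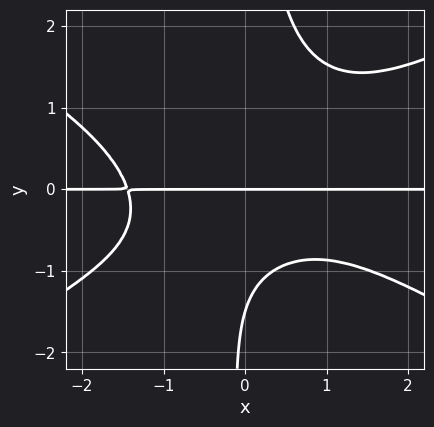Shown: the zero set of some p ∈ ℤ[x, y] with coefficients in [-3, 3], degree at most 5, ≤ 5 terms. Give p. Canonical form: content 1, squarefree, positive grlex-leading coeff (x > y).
1. The degree is 4 — no degree-3 curve has this shape.
2. Checking where it meets the axes: one y-axis crossing is at y = 0; every point of the x-axis in the box is on the curve.
3. Assembling these constraints gives the stated polynomial.

x^3*y - 3*x*y^3 + 2*y^2 + 3*y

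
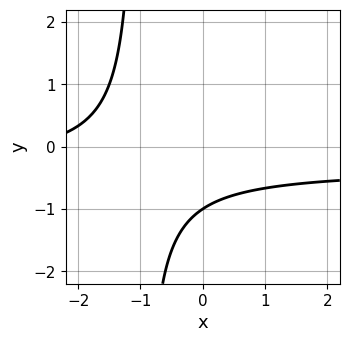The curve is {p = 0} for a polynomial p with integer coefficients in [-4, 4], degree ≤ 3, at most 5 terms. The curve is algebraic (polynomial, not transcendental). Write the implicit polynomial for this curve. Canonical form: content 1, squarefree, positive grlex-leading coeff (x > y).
3*x*y + x + 3*y + 3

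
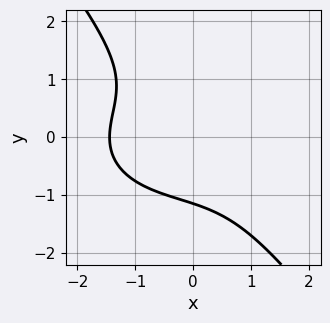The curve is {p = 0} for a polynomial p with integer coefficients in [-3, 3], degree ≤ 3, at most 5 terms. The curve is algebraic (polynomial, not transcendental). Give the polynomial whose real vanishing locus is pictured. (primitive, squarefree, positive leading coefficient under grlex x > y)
x^3 + 2*x*y^2 + 2*y^3 + 3

1. deg p = 3. The shape is more complex than any degree-2 curve.
2. Putting this together gives p.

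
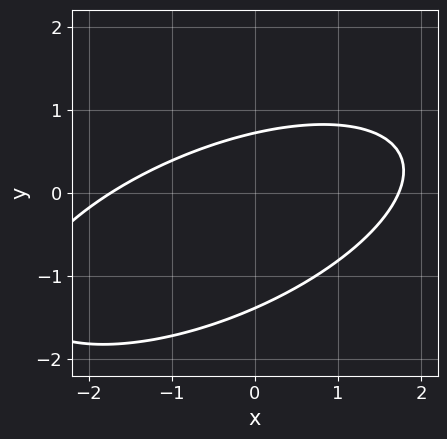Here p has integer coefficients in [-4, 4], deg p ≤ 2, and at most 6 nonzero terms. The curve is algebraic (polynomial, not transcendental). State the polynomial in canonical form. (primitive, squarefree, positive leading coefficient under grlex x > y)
x^2 - 2*x*y + 3*y^2 + 2*y - 3

(a) Degree: no degree-1 curve has this shape, so deg p = 2.
(b) The integer polynomial consistent with all of this is the stated p.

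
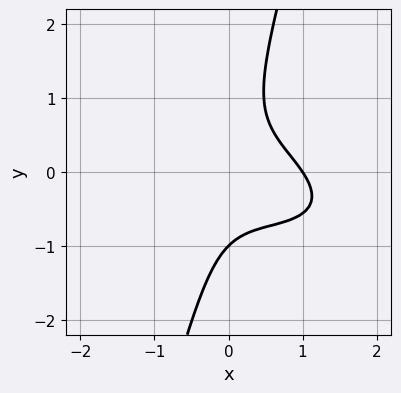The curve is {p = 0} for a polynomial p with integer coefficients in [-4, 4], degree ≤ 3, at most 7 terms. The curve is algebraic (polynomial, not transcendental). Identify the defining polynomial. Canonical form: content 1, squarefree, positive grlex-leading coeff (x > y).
x^3 + 2*x^2*y + 3*x*y^2 - y^3 - 1

1. Degree: no degree-2 curve has this shape, so deg p = 3.
2. Checking where it meets the axes: it meets the x-axis at x = 1 (among the integer gridlines); one y-axis crossing is at y = -1.
3. These observations pin down the coefficients.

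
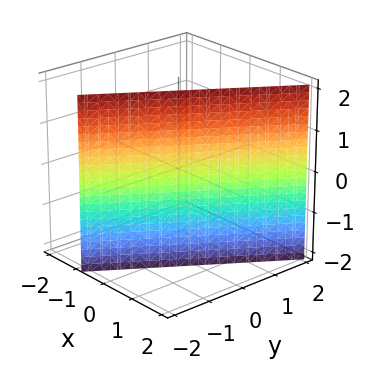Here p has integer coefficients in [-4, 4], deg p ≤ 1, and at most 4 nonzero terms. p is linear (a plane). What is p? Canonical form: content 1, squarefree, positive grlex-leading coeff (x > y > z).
3*x - 2*y - 2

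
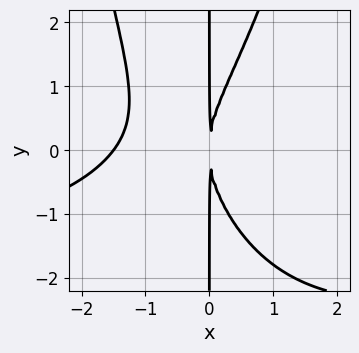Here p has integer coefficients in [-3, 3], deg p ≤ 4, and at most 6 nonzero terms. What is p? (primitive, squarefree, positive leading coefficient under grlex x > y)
1. deg p = 4. No degree-3 curve has this shape.
2. From the axis intercepts and sections: the visible y-axis segment lies entirely on the curve.
3. Fitting integer coefficients to these (and the overall shape) gives p.

x^3*y + 2*x^3 - x*y^2 + 3*x^2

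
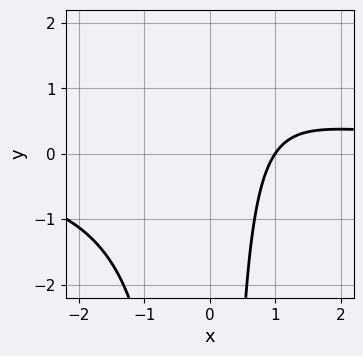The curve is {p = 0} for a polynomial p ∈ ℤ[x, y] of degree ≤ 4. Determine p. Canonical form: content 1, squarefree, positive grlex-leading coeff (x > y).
2*x^2*y - 3*x + 3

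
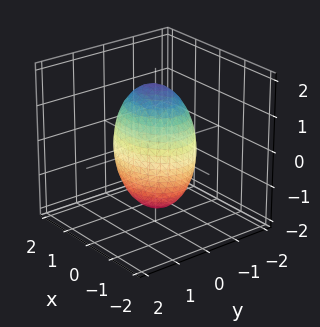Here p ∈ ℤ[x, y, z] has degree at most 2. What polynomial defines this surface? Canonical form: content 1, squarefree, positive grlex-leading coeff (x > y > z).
The degree is 2 — a closed, bounded, convex surface; a quadric.
Symmetries: it's symmetric under x → −x, forcing even powers of x; mirror symmetry z ↦ −z ⇒ only even powers of z; mirror symmetry y ↦ −y ⇒ only even powers of y.
Reading off the gridlines: the y-axis gridline crossings are at y ∈ {-1, 1}.
These observations pin down the coefficients.

2*x^2 + 3*y^2 + z^2 - 3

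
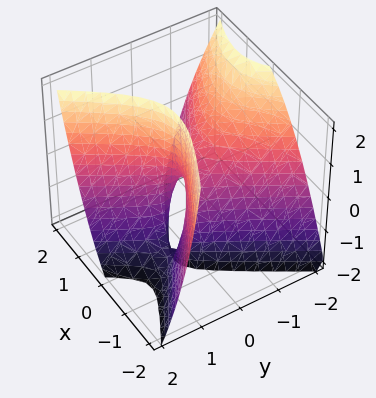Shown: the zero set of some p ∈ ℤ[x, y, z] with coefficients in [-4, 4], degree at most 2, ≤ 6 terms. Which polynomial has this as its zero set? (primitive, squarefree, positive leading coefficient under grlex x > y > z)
The degree is 2 — a generic line meets the surface in up to 2 points.
From the visible intercepts: it crosses the y-axis at the gridline y = 0; it crosses the z-axis at the gridline z = 0.
Solving for integer coefficients yields p as stated.

3*x^2 + 3*x*y - 3*y^2 - 3*y*z + z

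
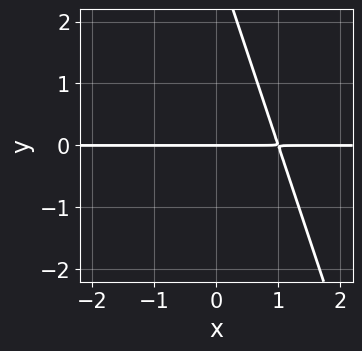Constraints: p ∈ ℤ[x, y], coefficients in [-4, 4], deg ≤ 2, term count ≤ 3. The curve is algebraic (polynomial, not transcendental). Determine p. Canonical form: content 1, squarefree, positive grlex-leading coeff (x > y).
3*x*y + y^2 - 3*y

(a) The degree is 2 — the shape is more complex than any degree-1 curve.
(b) From the axis intercepts and sections: the visible x-axis segment lies entirely on the curve; it meets the y-axis at y = 0 (among the integer gridlines).
(c) Matching integer coefficients to the picture gives p.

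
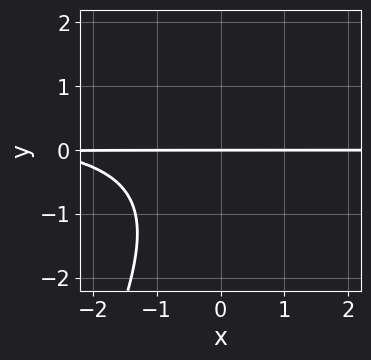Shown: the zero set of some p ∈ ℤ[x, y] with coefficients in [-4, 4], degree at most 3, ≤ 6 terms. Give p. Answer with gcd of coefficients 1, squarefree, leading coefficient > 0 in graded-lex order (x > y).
1. The degree is 3 — a generic line meets the curve in up to 3 points.
2. From the visible intercepts: one y-axis crossing is at y = 0; the visible x-axis segment lies entirely on the curve.
3. Solving for integer coefficients yields p as stated.

2*x*y^2 - y^3 - x*y - 3*y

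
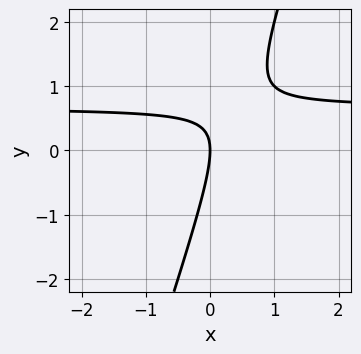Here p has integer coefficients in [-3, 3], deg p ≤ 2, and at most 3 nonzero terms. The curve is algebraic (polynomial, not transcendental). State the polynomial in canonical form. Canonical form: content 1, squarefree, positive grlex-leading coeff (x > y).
3*x*y - y^2 - 2*x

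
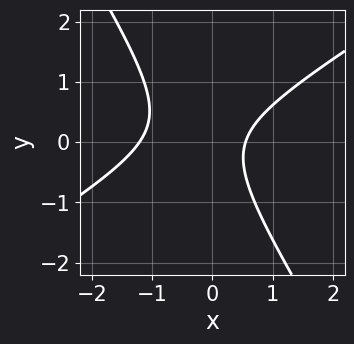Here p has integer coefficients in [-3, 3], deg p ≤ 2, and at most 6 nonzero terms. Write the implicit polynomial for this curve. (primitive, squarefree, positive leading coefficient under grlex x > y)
3*x^2 - 3*x*y - 3*y^2 + 2*x - 2

(a) The degree is 2 — the shape is more complex than any degree-1 curve.
(b) From the axis intercepts and sections: the curve avoids every integer y-axis point in the box.
(c) These observations pin down the coefficients.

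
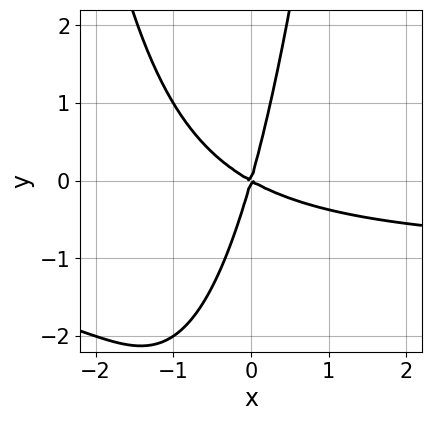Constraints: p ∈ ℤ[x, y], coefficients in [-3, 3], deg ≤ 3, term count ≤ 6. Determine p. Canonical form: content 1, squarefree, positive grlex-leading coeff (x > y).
1. deg p = 3.
2. Checking where it meets the axes: one x-axis crossing is at x = 0; it crosses the y-axis at the gridline y = 0.
3. Fitting integer coefficients to these (and the overall shape) gives p.

2*x^2*y + 2*x^2 + 3*x*y - y^2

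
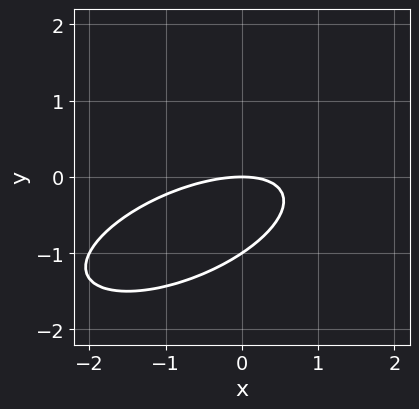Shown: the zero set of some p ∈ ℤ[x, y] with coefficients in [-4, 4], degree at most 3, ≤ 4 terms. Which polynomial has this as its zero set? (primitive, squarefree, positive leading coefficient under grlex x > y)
The degree is 2 — the shape is more complex than any degree-1 curve.
From the axis intercepts and sections: among the integer gridlines, it crosses the y-axis at y ∈ {-1, 0}; it meets the x-axis at x = 0 (among the integer gridlines).
Fitting integer coefficients to these (and the overall shape) gives p.

x^2 - 2*x*y + 3*y^2 + 3*y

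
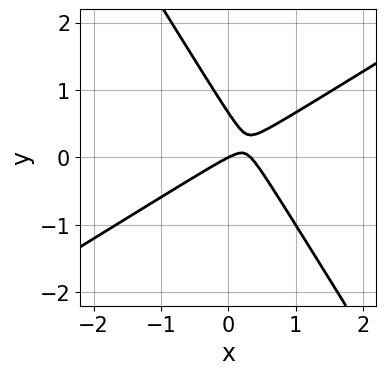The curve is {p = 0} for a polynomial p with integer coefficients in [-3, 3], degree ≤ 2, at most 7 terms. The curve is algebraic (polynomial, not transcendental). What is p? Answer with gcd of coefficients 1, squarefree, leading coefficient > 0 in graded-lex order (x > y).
3*x^2 - 3*x*y - 3*y^2 - x + 2*y

1. The degree is 2 — no degree-1 curve has this shape.
2. Checking where it meets the axes: it crosses the x-axis at the gridline x = 0; it meets the y-axis at y = 0 (among the integer gridlines).
3. Solving for integer coefficients yields p as stated.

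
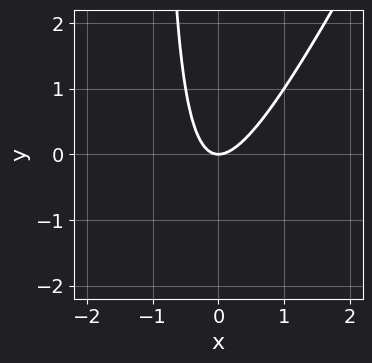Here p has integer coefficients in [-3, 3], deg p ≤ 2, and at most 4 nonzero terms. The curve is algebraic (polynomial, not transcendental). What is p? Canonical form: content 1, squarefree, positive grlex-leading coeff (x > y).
2*x^2 - x*y - y

First, degree: no degree-1 curve has this shape, so deg p = 2.
Then, checking where it meets the axes: it crosses the x-axis at the gridline x = 0; it meets the y-axis at y = 0 (among the integer gridlines).
Finally, fitting integer coefficients to these (and the overall shape) gives p.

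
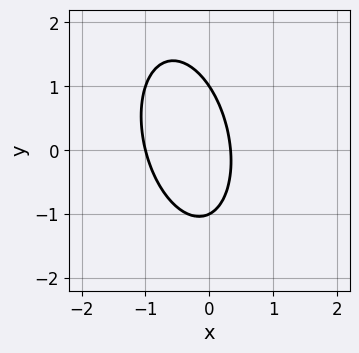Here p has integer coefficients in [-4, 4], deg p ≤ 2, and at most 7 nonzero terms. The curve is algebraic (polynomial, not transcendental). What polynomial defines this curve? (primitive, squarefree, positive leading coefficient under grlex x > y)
3*x^2 + x*y + y^2 + 2*x - 1

1. deg p = 2. A generic line meets the curve in up to 2 points.
2. Observable constraints: among the integer gridlines, it crosses the y-axis at y ∈ {-1, 1}; it meets the x-axis at x = -1 (among the integer gridlines).
3. Solving for integer coefficients yields p as stated.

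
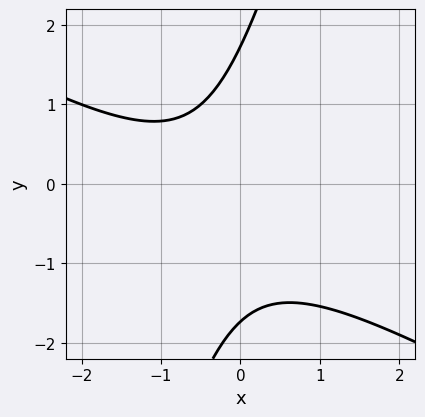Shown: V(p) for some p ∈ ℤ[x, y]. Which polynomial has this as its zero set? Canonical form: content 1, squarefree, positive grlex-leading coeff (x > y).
2*x^2 + 3*x*y - y^2 + 2*x + 3

First, the degree is 2 — the shape is more complex than any degree-1 curve.
Next, observable constraints: the curve avoids every integer x-axis point in the box.
Finally, assembling these constraints gives the stated polynomial.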